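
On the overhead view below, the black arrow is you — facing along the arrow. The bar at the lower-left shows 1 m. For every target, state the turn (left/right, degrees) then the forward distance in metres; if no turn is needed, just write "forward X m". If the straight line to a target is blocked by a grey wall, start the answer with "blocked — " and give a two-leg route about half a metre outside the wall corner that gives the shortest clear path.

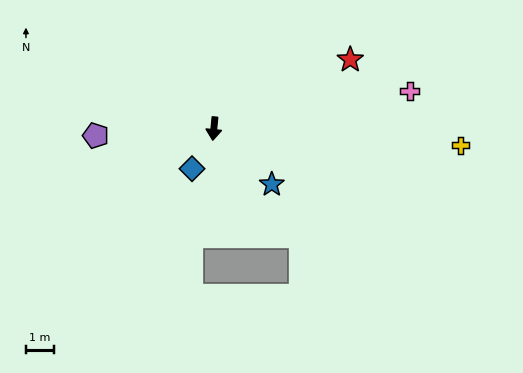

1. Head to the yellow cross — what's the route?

turn left 92°, forward 8.7 m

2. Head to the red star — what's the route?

turn left 122°, forward 5.4 m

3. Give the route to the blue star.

turn left 52°, forward 2.8 m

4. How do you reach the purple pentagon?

turn right 81°, forward 4.2 m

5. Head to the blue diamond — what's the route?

turn right 23°, forward 1.6 m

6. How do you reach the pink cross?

turn left 106°, forward 7.0 m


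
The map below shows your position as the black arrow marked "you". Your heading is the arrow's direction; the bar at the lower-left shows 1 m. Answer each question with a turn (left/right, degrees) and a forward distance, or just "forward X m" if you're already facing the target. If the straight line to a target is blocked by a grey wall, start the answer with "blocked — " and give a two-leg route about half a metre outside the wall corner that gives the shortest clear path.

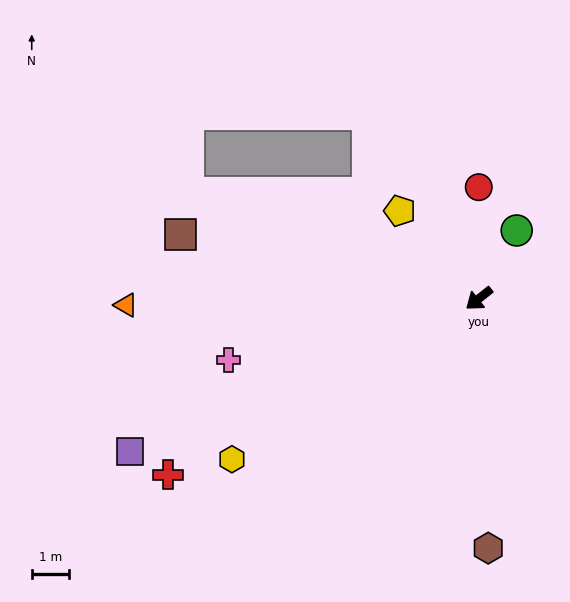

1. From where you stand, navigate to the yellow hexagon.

turn right 5°, forward 8.0 m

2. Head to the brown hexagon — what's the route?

turn left 54°, forward 6.8 m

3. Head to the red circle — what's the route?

turn right 128°, forward 3.0 m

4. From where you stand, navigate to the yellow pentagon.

turn right 86°, forward 3.2 m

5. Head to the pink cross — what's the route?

turn right 25°, forward 7.0 m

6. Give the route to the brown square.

turn right 51°, forward 8.3 m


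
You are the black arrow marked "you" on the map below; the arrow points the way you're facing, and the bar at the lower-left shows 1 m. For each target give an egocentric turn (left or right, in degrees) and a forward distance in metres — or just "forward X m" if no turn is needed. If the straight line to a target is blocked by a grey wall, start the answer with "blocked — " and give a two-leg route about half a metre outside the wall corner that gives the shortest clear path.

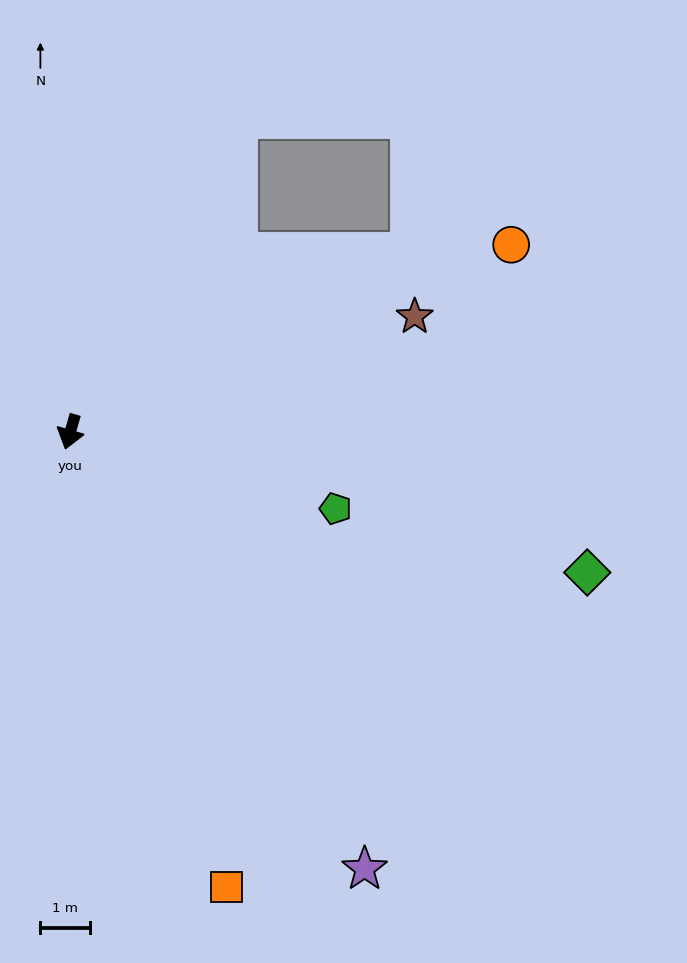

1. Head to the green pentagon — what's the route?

turn left 90°, forward 5.6 m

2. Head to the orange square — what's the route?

turn left 35°, forward 9.7 m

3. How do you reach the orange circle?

turn left 129°, forward 9.7 m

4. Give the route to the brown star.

turn left 125°, forward 7.4 m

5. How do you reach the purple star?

turn left 50°, forward 10.7 m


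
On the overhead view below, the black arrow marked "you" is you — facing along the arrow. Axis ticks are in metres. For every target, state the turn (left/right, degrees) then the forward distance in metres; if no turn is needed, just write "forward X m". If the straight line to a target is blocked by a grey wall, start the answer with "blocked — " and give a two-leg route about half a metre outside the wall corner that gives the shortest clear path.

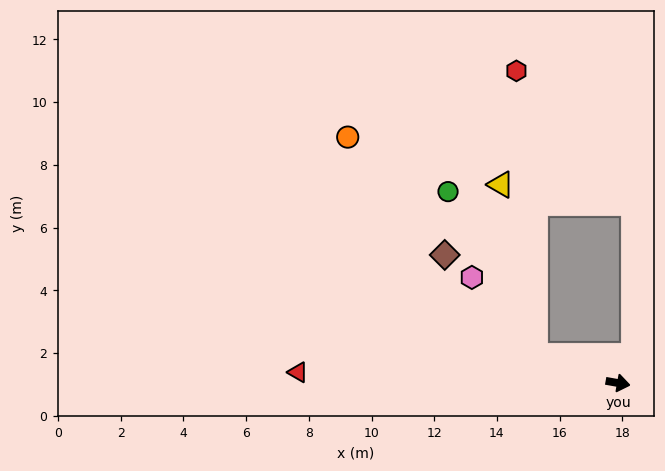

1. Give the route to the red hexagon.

blocked — turn left 172°, forward 2.8 m, then turn right 68°, forward 9.1 m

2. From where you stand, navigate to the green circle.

blocked — turn left 172°, forward 2.8 m, then turn right 44°, forward 5.9 m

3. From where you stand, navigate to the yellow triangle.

blocked — turn left 172°, forward 2.8 m, then turn right 61°, forward 5.6 m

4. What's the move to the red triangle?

turn right 172°, forward 10.2 m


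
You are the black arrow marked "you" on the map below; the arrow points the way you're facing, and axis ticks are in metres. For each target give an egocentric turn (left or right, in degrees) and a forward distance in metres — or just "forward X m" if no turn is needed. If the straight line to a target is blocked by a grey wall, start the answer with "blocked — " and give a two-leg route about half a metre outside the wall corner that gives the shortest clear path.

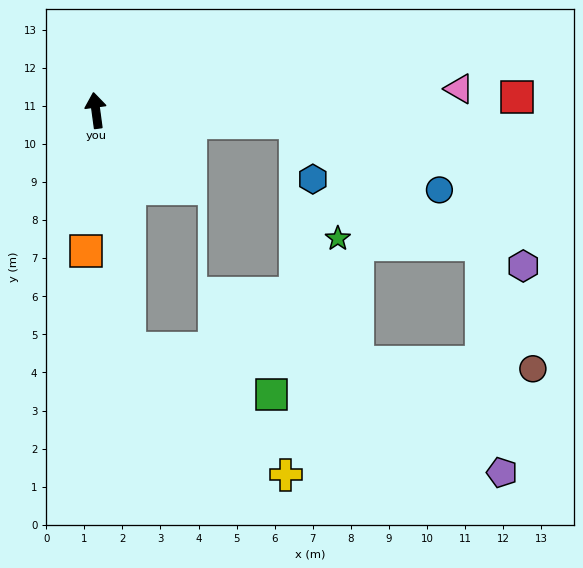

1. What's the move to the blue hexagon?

blocked — turn right 101°, forward 5.2 m, then turn right 69°, forward 1.5 m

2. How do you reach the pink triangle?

turn right 94°, forward 9.6 m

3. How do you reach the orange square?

turn left 168°, forward 3.7 m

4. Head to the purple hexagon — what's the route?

blocked — turn right 101°, forward 5.2 m, then turn right 29°, forward 7.1 m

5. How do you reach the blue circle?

blocked — turn right 101°, forward 5.2 m, then turn right 22°, forward 4.2 m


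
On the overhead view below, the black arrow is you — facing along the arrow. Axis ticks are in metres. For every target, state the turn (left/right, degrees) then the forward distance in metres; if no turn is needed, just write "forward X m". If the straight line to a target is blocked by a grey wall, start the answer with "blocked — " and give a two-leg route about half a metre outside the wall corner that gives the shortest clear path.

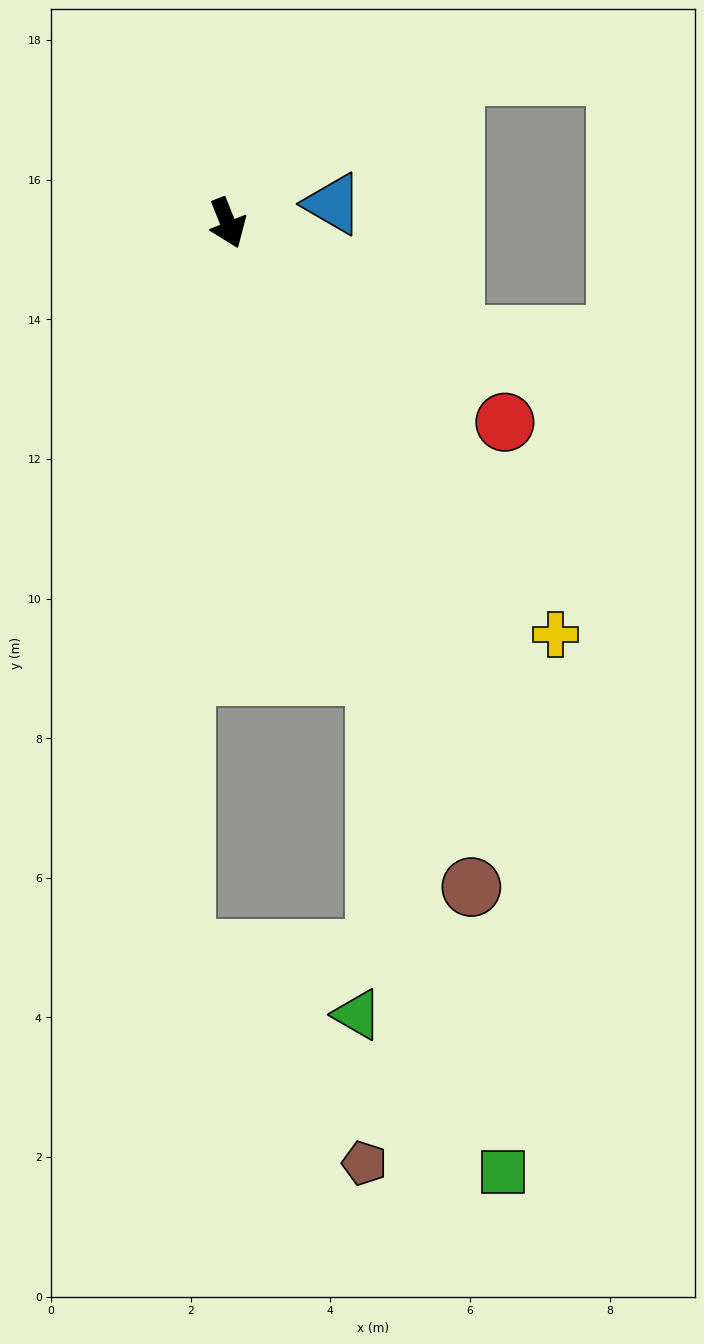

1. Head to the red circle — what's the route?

turn left 33°, forward 4.9 m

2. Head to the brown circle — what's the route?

forward 10.1 m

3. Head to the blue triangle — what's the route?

turn left 79°, forward 1.5 m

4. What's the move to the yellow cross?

turn left 17°, forward 7.5 m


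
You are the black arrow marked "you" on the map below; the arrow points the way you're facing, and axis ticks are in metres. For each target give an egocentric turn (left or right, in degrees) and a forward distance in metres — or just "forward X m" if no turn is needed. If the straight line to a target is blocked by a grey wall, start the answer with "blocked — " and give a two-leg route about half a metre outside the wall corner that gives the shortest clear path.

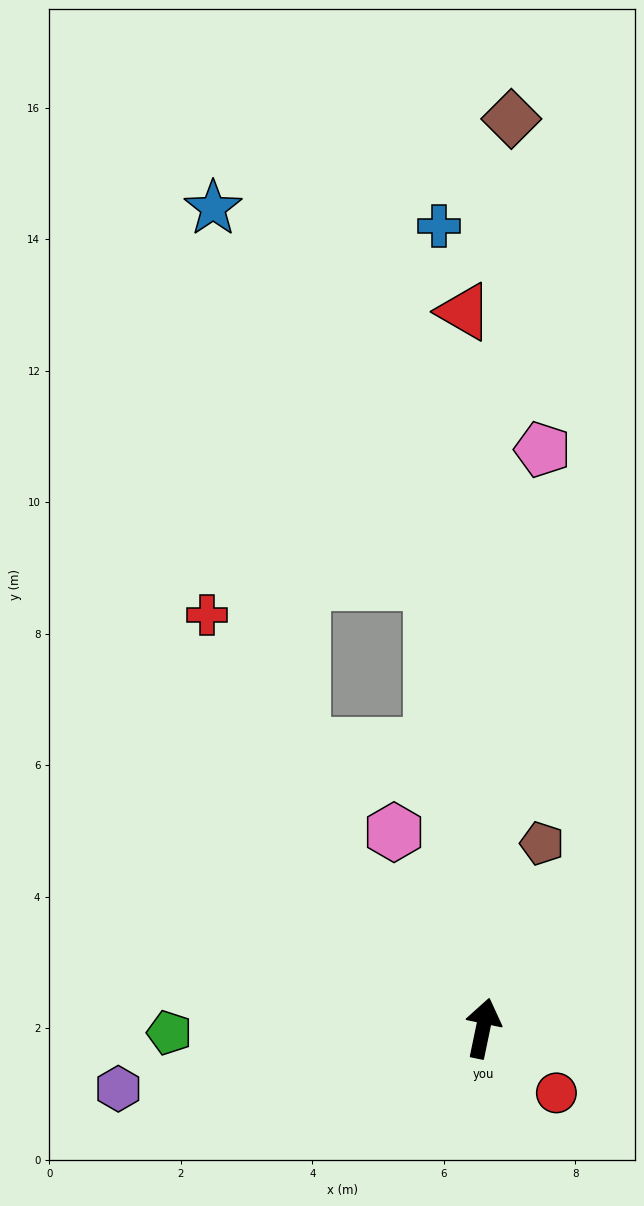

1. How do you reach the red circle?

turn right 120°, forward 1.5 m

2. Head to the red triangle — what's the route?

turn left 13°, forward 10.9 m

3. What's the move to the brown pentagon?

turn right 6°, forward 3.0 m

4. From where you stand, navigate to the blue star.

blocked — turn left 18°, forward 6.8 m, then turn left 24°, forward 6.6 m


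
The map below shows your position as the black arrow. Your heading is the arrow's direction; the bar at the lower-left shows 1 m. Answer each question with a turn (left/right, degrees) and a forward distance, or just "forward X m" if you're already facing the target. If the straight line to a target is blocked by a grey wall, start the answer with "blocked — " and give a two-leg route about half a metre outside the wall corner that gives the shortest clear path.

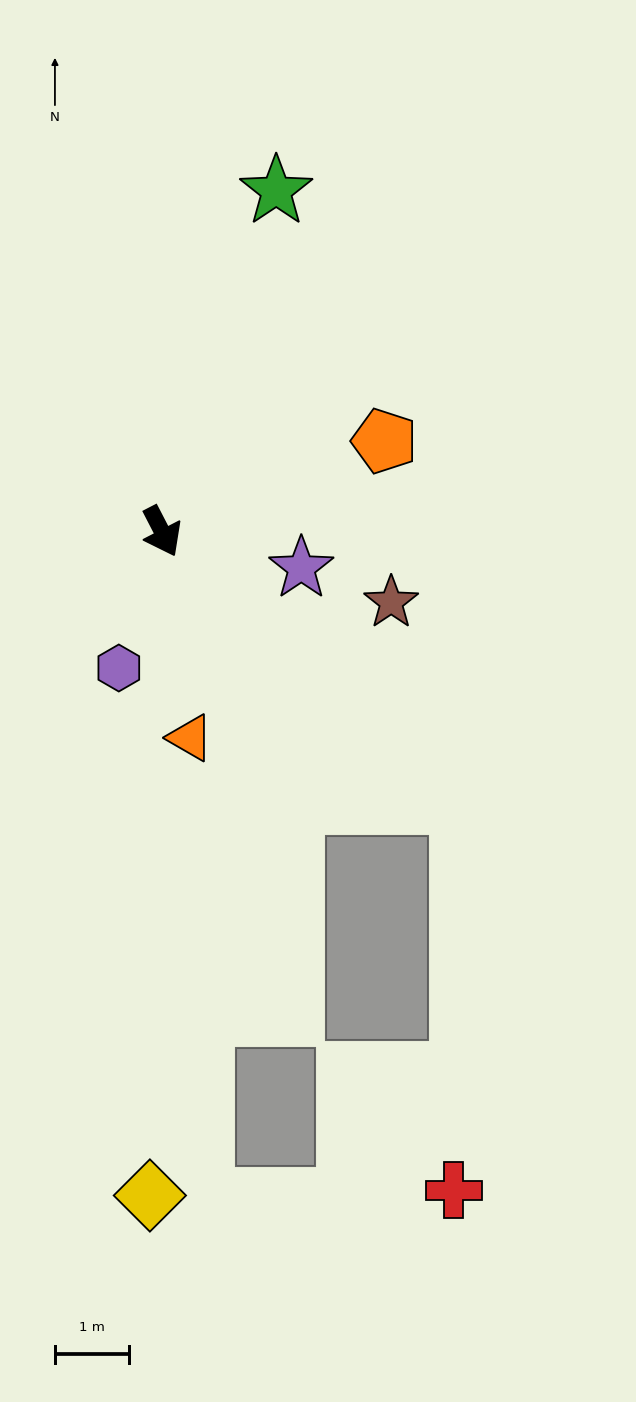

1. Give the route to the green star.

turn left 134°, forward 4.9 m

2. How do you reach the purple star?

turn left 48°, forward 2.0 m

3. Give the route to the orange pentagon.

turn left 85°, forward 3.3 m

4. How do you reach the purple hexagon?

turn right 45°, forward 1.9 m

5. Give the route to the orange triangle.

turn right 20°, forward 2.8 m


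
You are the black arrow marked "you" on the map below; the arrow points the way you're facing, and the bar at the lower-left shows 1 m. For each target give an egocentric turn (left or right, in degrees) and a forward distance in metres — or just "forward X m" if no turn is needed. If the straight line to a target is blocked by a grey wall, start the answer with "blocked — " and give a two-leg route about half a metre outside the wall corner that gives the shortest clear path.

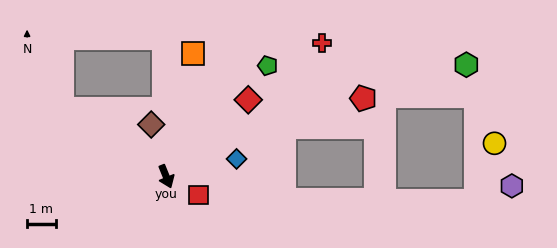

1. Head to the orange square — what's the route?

turn left 146°, forward 4.4 m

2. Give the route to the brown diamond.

turn left 174°, forward 1.9 m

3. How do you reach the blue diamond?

turn left 82°, forward 2.5 m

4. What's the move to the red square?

turn left 38°, forward 1.3 m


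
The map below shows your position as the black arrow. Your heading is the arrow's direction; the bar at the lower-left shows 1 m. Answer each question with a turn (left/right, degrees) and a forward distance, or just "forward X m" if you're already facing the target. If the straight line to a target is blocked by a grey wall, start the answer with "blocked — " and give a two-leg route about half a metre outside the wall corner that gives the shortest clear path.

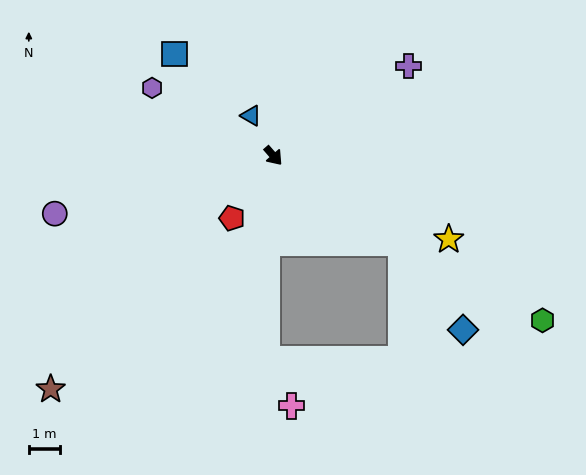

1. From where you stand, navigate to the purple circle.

turn right 116°, forward 7.3 m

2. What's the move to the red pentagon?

turn right 75°, forward 2.4 m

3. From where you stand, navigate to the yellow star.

turn left 23°, forward 6.3 m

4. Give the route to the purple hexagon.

turn right 160°, forward 4.5 m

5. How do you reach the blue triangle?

turn left 168°, forward 1.5 m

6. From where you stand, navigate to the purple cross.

turn left 83°, forward 5.2 m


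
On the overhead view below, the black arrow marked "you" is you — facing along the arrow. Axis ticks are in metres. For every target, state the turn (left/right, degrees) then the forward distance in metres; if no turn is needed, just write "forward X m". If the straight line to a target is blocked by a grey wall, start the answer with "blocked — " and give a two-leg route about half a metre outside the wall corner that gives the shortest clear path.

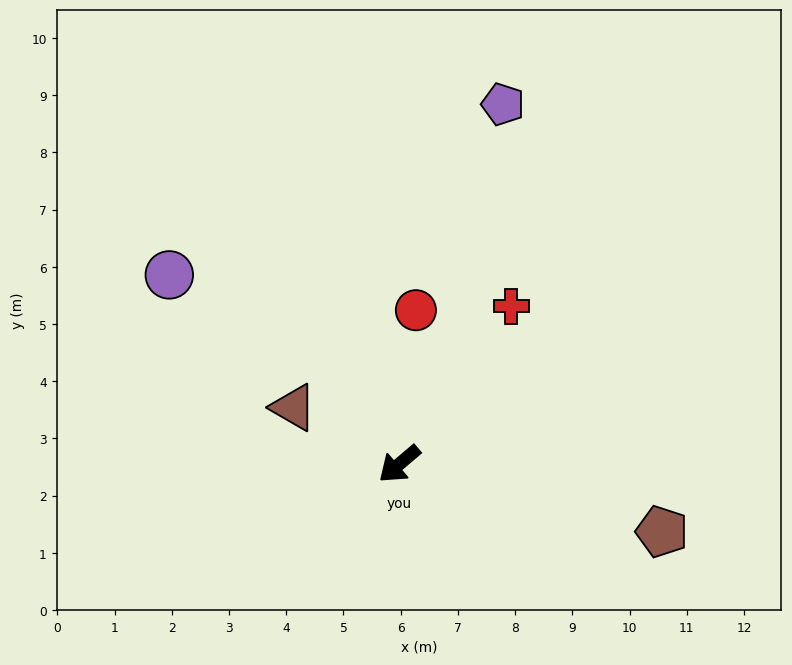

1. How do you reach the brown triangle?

turn right 68°, forward 2.1 m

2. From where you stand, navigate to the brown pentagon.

turn left 125°, forward 4.7 m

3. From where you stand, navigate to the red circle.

turn right 137°, forward 2.7 m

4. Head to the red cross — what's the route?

turn right 166°, forward 3.4 m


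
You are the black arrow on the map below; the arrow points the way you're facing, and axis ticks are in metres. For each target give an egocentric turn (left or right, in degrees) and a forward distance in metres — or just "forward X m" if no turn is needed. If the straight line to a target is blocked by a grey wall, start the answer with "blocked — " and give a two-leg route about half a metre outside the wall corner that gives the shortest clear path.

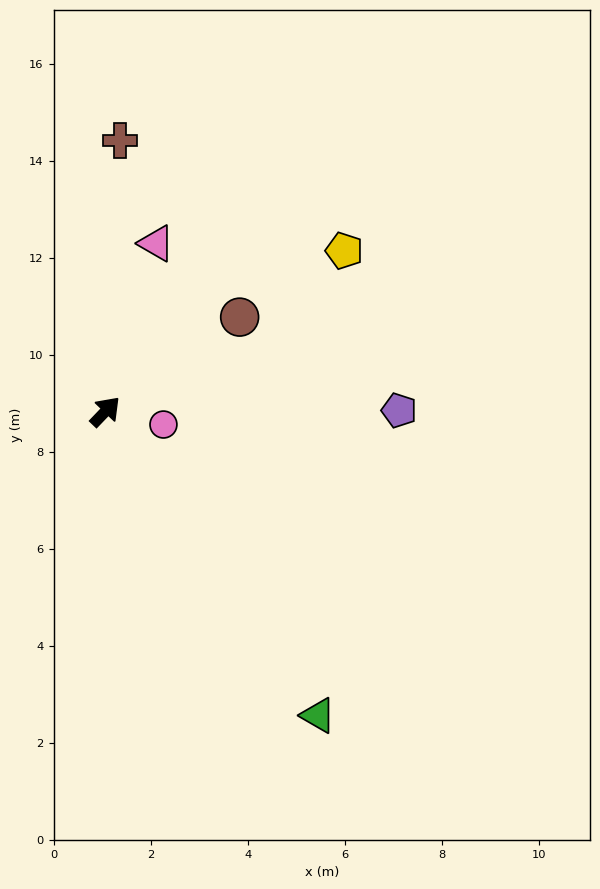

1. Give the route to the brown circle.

turn right 11°, forward 3.4 m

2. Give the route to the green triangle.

turn right 101°, forward 7.6 m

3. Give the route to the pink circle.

turn right 59°, forward 1.2 m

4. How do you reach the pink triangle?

turn left 27°, forward 3.6 m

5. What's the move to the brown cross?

turn left 41°, forward 5.6 m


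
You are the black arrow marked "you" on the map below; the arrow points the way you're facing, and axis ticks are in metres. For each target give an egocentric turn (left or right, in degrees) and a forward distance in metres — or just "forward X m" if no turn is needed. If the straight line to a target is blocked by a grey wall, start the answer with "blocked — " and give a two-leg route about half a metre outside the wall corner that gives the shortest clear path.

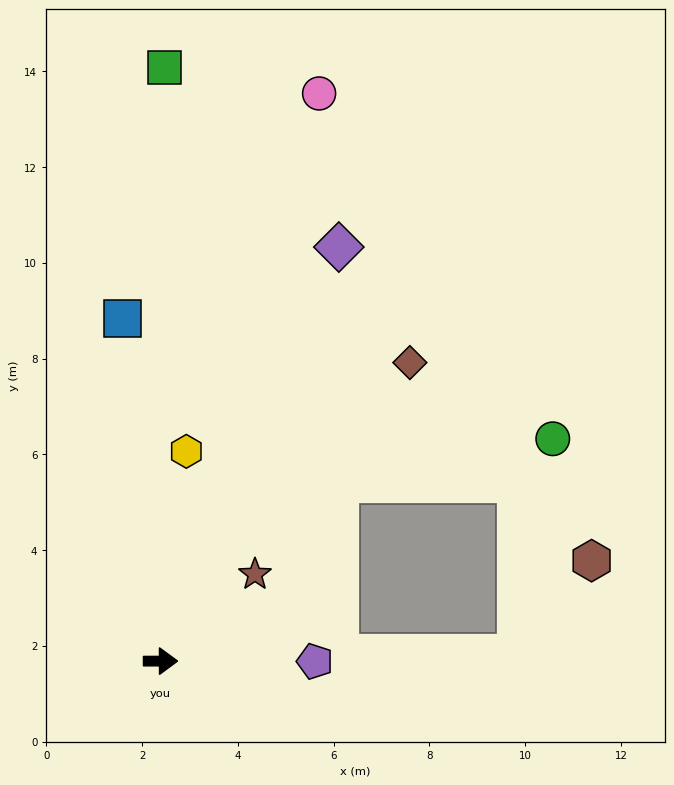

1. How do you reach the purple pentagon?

forward 3.2 m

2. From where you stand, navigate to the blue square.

turn left 96°, forward 7.2 m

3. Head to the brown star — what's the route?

turn left 42°, forward 2.7 m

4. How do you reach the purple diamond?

turn left 67°, forward 9.4 m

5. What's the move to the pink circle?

turn left 74°, forward 12.3 m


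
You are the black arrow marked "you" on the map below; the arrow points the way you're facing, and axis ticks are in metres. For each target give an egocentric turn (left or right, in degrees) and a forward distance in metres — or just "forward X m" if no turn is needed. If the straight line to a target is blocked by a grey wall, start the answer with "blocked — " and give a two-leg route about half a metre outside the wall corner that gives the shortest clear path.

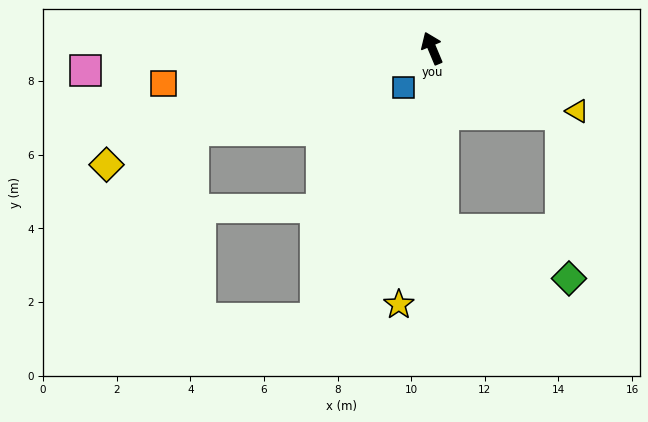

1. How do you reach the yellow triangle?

turn right 136°, forward 4.3 m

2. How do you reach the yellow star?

turn left 150°, forward 7.0 m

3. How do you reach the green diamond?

blocked — turn left 161°, forward 4.9 m, then turn left 65°, forward 3.7 m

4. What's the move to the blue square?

turn left 121°, forward 1.3 m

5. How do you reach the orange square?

turn left 75°, forward 7.4 m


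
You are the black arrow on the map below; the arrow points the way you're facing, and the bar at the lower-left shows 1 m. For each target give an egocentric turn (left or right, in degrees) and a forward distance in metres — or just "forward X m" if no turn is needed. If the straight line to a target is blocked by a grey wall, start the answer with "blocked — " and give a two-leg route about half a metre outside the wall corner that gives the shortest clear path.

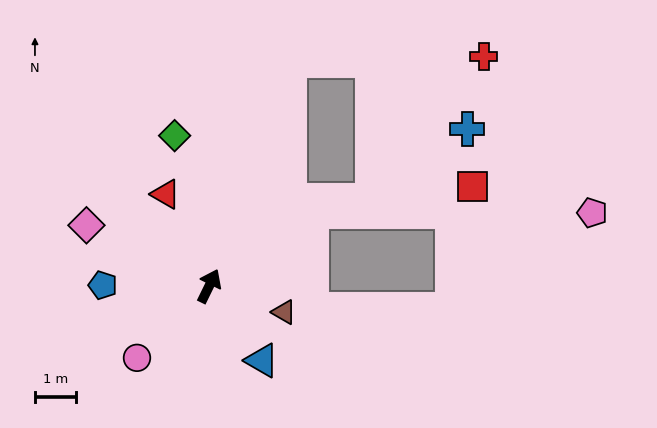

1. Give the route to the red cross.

blocked — turn left 6°, forward 5.9 m, then turn right 69°, forward 4.8 m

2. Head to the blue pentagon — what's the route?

turn left 116°, forward 2.6 m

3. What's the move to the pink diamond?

turn left 90°, forward 3.4 m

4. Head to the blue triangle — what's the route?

turn right 119°, forward 2.2 m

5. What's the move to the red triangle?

turn left 51°, forward 2.5 m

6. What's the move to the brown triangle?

turn right 83°, forward 1.9 m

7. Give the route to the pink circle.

turn left 161°, forward 2.5 m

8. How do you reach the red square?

blocked — turn right 28°, forward 3.1 m, then turn right 27°, forward 4.0 m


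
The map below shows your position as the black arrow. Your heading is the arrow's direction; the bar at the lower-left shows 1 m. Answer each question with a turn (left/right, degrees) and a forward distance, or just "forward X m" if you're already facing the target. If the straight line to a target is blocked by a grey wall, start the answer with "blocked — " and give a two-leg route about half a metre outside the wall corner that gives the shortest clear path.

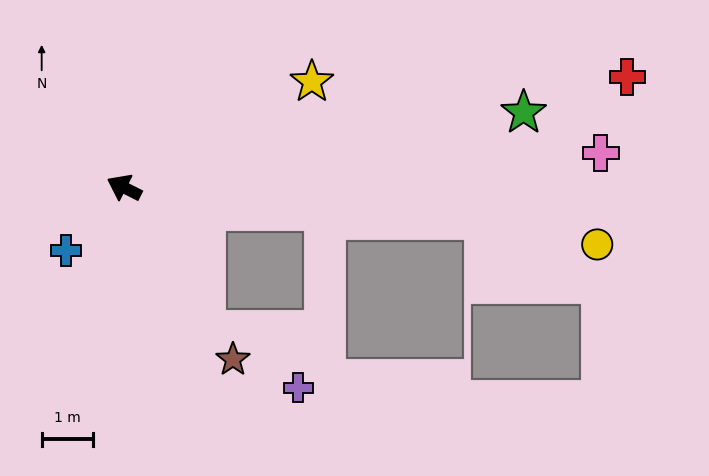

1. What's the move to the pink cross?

turn right 149°, forward 9.4 m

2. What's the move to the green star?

turn right 143°, forward 8.0 m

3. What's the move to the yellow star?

turn right 124°, forward 4.2 m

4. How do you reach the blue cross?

turn left 74°, forward 1.7 m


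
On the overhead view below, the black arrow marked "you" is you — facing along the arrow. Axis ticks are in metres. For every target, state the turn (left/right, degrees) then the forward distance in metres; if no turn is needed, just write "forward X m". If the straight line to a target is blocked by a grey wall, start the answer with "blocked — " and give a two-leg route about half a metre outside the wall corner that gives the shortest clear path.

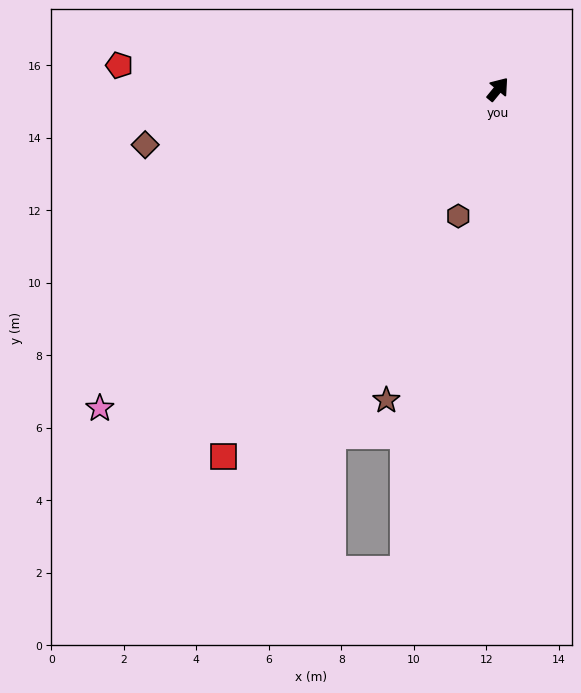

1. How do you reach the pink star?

turn left 168°, forward 14.1 m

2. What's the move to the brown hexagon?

turn right 158°, forward 3.7 m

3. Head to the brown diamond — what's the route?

turn left 138°, forward 9.9 m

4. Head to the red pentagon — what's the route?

turn left 126°, forward 10.5 m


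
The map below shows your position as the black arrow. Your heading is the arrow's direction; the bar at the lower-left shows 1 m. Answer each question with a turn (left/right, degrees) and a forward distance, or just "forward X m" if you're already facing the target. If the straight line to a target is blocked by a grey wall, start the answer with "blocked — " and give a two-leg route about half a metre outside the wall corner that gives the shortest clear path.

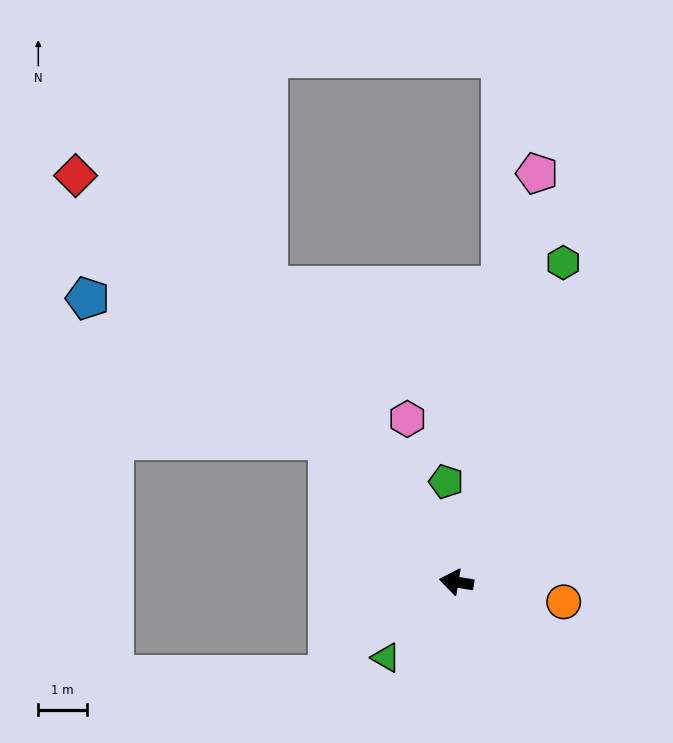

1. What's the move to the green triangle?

turn left 56°, forward 2.1 m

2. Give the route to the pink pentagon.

turn right 92°, forward 8.6 m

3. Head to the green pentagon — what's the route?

turn right 75°, forward 2.1 m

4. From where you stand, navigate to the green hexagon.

turn right 99°, forward 7.0 m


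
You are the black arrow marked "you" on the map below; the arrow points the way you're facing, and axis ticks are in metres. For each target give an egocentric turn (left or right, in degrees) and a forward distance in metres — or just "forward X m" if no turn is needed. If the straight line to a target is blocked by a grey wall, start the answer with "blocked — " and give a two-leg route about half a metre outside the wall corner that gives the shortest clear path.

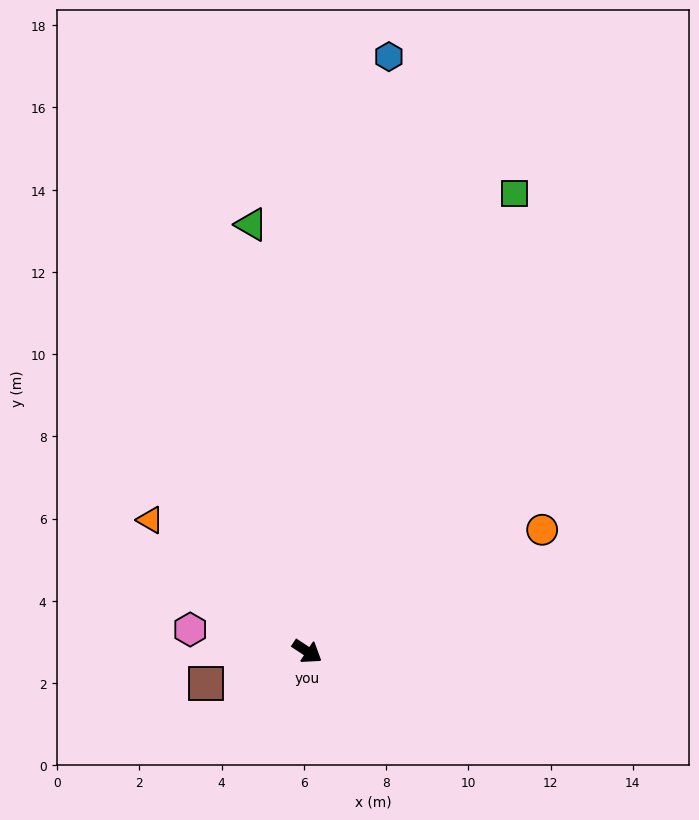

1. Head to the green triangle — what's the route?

turn left 131°, forward 10.5 m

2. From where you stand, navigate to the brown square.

turn right 129°, forward 2.6 m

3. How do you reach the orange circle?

turn left 61°, forward 6.4 m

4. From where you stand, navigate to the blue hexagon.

turn left 116°, forward 14.6 m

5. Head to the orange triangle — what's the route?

turn left 173°, forward 5.0 m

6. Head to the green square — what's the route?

turn left 99°, forward 12.2 m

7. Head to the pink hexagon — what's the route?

turn right 157°, forward 2.9 m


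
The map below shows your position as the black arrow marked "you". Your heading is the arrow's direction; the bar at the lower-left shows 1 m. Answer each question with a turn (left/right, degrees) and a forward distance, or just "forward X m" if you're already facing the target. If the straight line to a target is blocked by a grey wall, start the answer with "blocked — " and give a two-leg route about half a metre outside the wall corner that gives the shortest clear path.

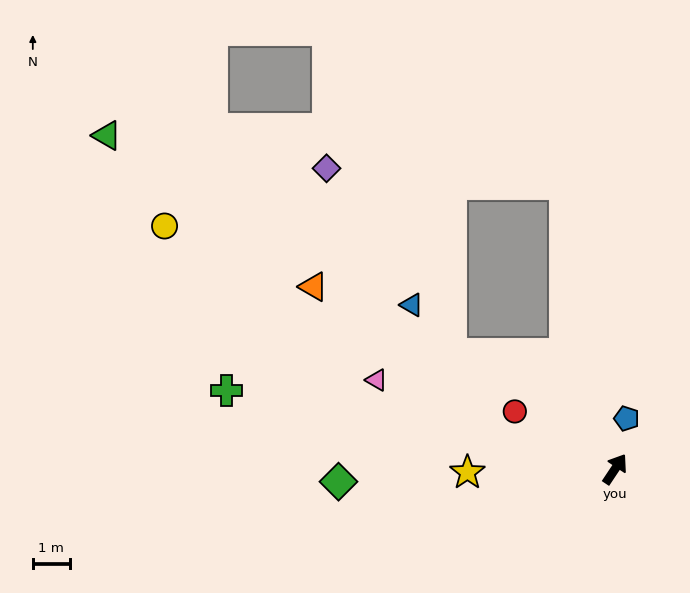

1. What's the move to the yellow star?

turn left 125°, forward 4.0 m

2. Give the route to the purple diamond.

blocked — turn left 44°, forward 7.8 m, then turn left 76°, forward 6.5 m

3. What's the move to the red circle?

turn left 94°, forward 3.1 m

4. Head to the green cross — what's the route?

turn left 112°, forward 10.8 m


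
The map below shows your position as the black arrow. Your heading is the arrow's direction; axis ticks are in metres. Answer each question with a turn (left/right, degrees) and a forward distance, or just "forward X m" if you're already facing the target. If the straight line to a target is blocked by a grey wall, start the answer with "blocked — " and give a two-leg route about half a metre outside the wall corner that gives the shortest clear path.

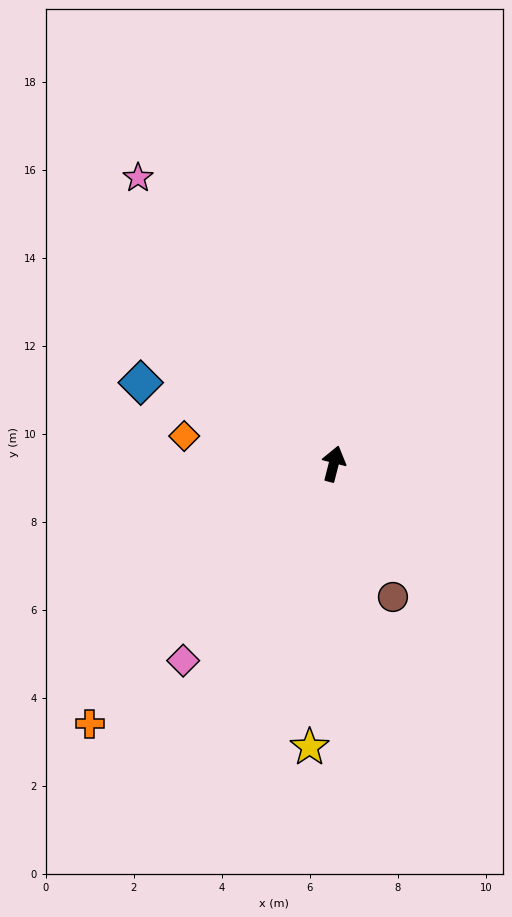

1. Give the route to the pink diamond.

turn left 157°, forward 5.6 m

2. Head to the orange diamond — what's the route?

turn left 94°, forward 3.5 m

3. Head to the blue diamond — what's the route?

turn left 82°, forward 4.8 m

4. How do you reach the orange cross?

turn left 151°, forward 8.1 m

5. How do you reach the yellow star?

turn right 170°, forward 6.5 m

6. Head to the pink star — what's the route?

turn left 49°, forward 7.9 m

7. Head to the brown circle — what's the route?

turn right 142°, forward 3.3 m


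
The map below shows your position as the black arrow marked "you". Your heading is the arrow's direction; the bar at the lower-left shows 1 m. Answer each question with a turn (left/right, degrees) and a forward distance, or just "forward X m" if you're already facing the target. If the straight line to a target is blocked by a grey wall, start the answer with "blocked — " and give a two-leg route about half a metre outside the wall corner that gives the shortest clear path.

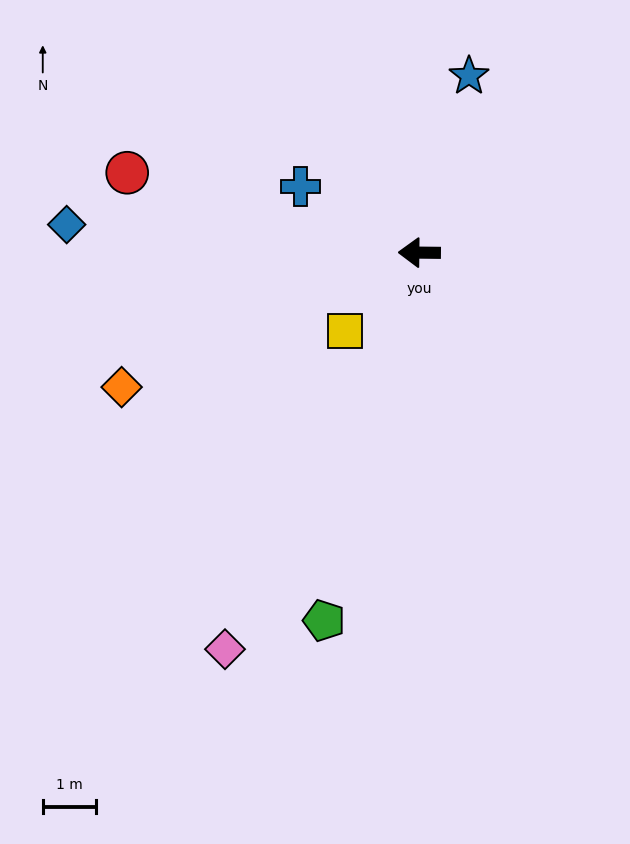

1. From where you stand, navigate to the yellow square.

turn left 47°, forward 2.0 m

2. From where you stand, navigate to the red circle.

turn right 15°, forward 5.7 m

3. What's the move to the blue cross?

turn right 29°, forward 2.6 m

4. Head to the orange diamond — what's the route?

turn left 25°, forward 6.2 m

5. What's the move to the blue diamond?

turn right 4°, forward 6.7 m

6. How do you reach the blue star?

turn right 105°, forward 3.5 m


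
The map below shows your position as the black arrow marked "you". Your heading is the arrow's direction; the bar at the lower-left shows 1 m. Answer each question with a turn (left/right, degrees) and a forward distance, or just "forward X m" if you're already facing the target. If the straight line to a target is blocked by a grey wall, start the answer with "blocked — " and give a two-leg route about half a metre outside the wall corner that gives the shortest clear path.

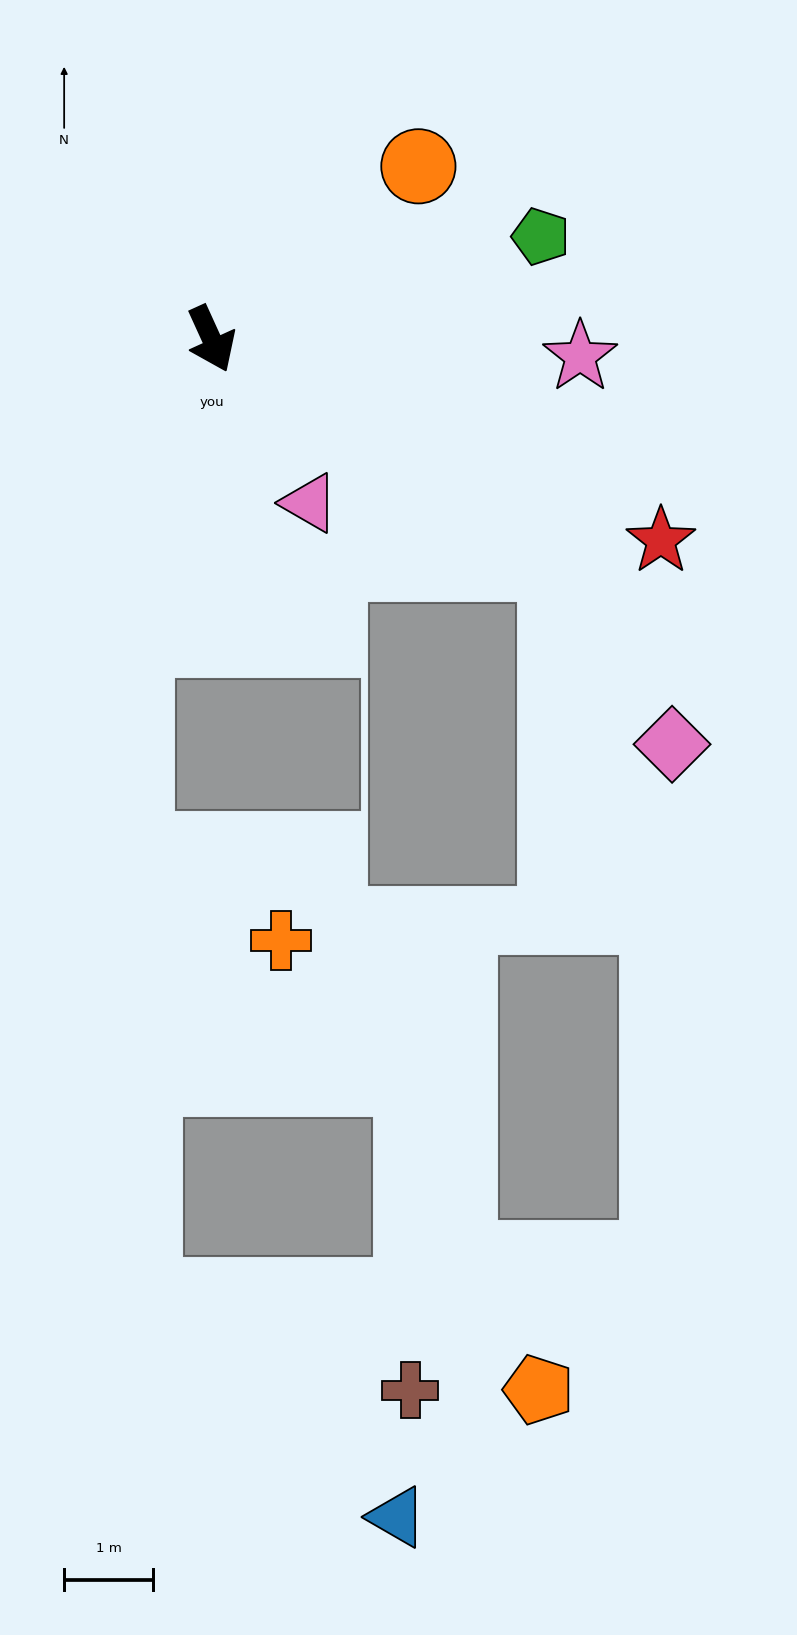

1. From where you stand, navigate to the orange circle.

turn left 105°, forward 3.0 m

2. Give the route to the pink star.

turn left 63°, forward 4.1 m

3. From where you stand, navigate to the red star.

turn left 41°, forward 5.5 m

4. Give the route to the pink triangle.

turn left 6°, forward 2.1 m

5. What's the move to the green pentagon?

turn left 83°, forward 3.9 m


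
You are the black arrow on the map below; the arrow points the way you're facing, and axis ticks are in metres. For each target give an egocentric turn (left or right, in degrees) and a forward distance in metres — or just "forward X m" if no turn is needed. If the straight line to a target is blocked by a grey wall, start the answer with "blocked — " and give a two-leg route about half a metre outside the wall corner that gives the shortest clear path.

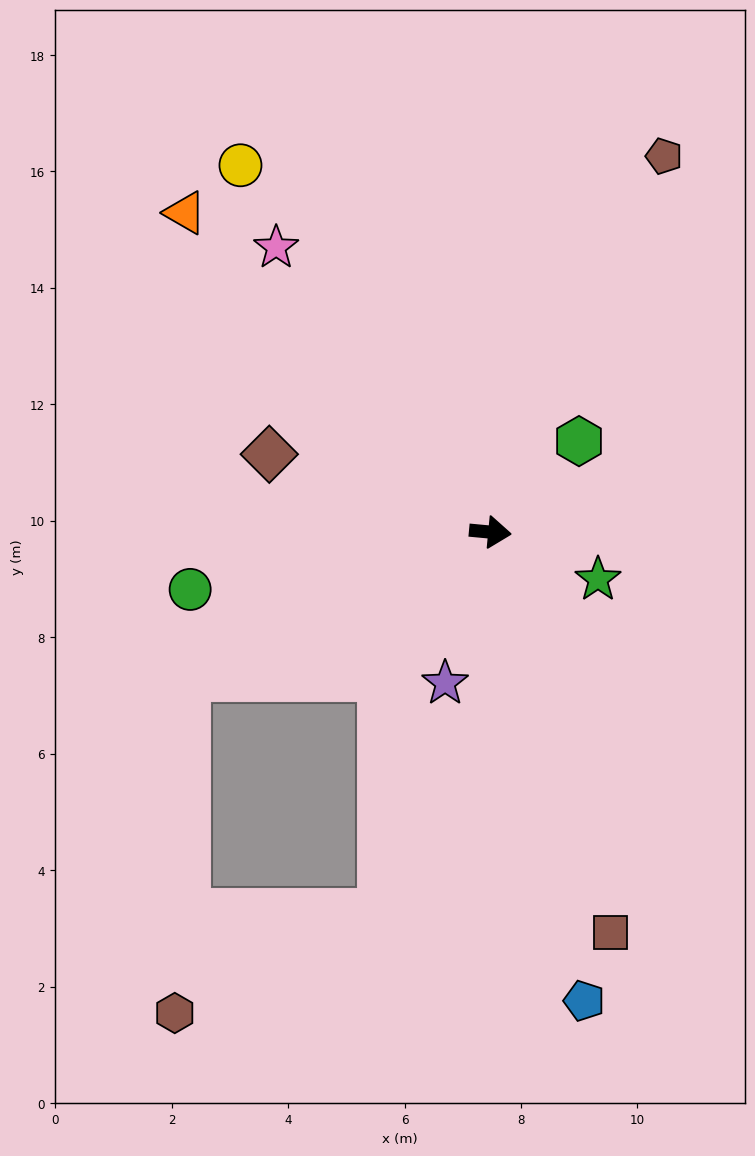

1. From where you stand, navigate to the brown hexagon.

blocked — turn right 149°, forward 5.8 m, then turn left 63°, forward 5.8 m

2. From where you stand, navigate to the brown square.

turn right 68°, forward 7.2 m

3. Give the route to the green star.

turn right 18°, forward 2.0 m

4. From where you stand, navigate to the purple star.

turn right 101°, forward 2.7 m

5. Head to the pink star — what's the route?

turn left 132°, forward 6.1 m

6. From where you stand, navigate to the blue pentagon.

turn right 73°, forward 8.2 m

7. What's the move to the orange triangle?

turn left 139°, forward 7.6 m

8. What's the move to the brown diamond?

turn left 166°, forward 4.0 m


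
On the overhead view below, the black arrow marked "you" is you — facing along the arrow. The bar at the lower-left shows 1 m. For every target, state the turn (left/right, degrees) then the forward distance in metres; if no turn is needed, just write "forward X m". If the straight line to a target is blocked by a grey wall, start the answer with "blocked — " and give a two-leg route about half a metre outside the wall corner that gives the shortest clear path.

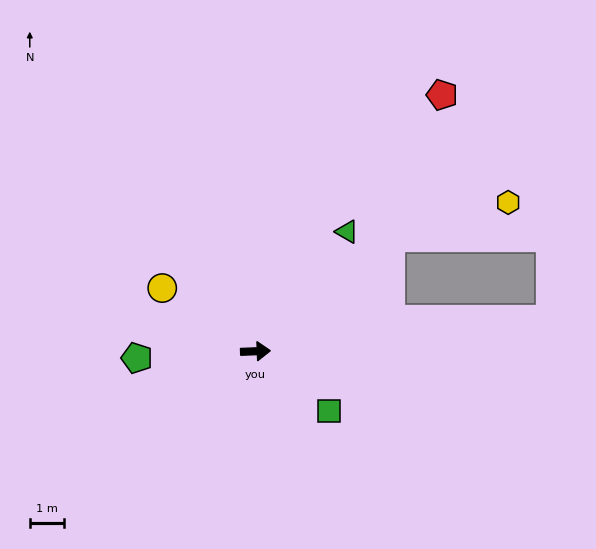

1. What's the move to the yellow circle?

turn left 144°, forward 3.3 m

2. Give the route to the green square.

turn right 41°, forward 2.8 m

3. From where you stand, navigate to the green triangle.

turn left 50°, forward 4.4 m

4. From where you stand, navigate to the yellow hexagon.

blocked — turn left 38°, forward 5.1 m, then turn right 24°, forward 3.6 m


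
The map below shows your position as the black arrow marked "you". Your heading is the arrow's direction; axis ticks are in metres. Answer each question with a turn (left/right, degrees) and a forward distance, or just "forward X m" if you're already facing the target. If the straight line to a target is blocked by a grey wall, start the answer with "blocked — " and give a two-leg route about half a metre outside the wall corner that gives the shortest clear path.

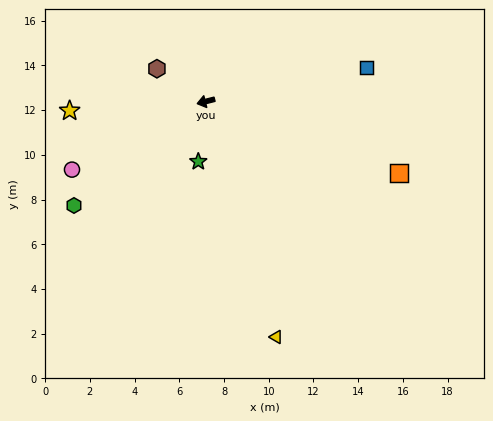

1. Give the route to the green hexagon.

turn left 24°, forward 7.5 m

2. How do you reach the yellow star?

turn right 10°, forward 6.1 m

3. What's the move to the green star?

turn left 69°, forward 2.7 m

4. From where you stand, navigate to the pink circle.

turn left 13°, forward 6.7 m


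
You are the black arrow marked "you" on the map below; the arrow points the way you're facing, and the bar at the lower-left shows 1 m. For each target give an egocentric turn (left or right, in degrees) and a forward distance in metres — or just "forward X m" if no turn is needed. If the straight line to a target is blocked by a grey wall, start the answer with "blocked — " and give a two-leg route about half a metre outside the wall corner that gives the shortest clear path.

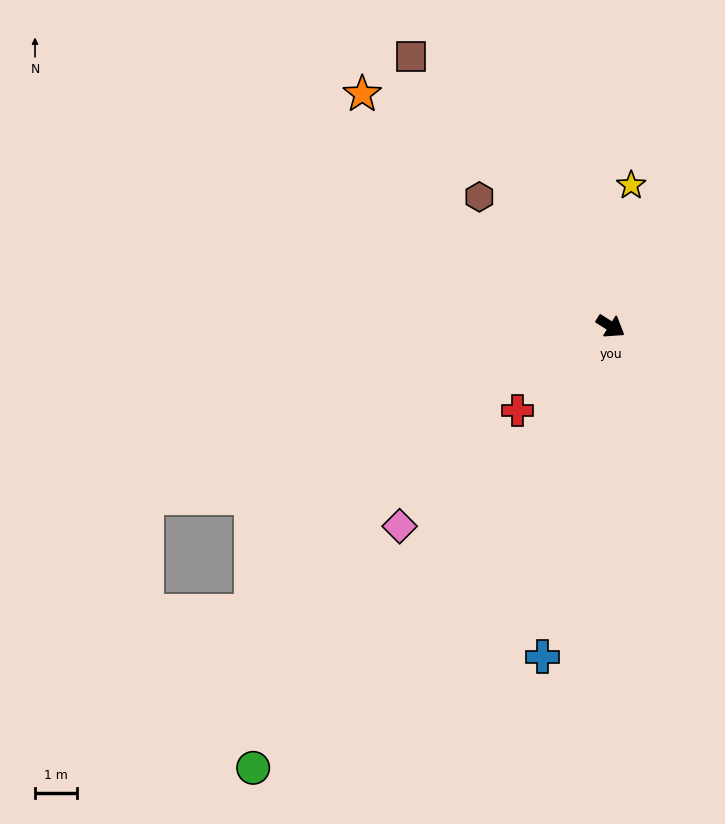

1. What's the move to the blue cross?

turn right 69°, forward 8.1 m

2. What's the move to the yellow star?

turn left 114°, forward 3.4 m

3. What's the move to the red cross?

turn right 105°, forward 3.0 m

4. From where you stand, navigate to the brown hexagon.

turn left 168°, forward 4.4 m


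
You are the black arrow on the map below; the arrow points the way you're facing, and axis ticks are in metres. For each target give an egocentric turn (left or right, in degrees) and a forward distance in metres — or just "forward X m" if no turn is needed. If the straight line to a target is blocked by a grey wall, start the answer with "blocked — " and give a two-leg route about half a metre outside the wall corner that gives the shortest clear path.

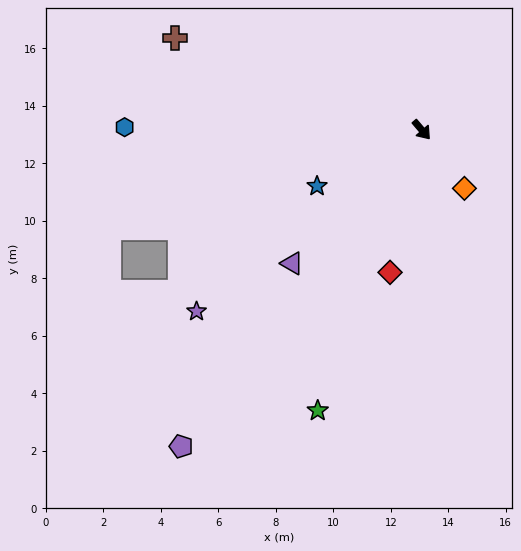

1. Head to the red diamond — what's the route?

turn right 53°, forward 5.1 m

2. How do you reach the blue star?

turn right 102°, forward 4.1 m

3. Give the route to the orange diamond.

turn right 4°, forward 2.5 m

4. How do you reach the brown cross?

turn right 151°, forward 9.1 m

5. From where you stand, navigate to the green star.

turn right 61°, forward 10.4 m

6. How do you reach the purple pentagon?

turn right 78°, forward 13.8 m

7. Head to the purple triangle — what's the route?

turn right 85°, forward 6.5 m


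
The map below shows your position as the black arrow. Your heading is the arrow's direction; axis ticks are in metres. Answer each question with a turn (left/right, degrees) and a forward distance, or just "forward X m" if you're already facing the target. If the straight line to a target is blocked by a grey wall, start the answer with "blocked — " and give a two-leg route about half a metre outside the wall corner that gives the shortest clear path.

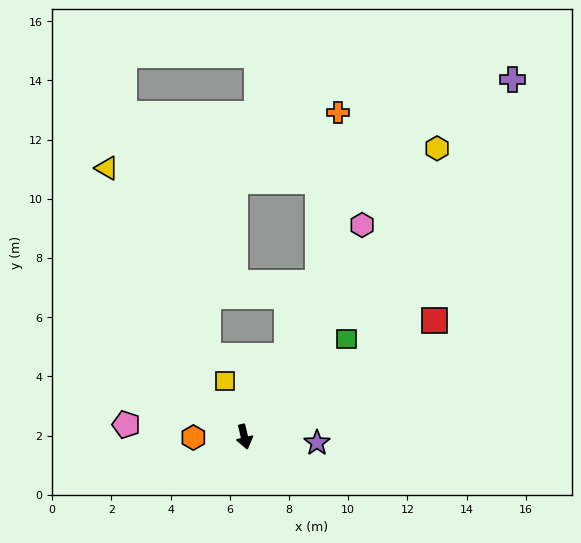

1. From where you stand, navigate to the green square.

turn left 120°, forward 4.8 m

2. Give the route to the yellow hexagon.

turn left 133°, forward 11.7 m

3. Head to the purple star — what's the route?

turn left 72°, forward 2.5 m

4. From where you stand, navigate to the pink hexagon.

turn left 138°, forward 8.2 m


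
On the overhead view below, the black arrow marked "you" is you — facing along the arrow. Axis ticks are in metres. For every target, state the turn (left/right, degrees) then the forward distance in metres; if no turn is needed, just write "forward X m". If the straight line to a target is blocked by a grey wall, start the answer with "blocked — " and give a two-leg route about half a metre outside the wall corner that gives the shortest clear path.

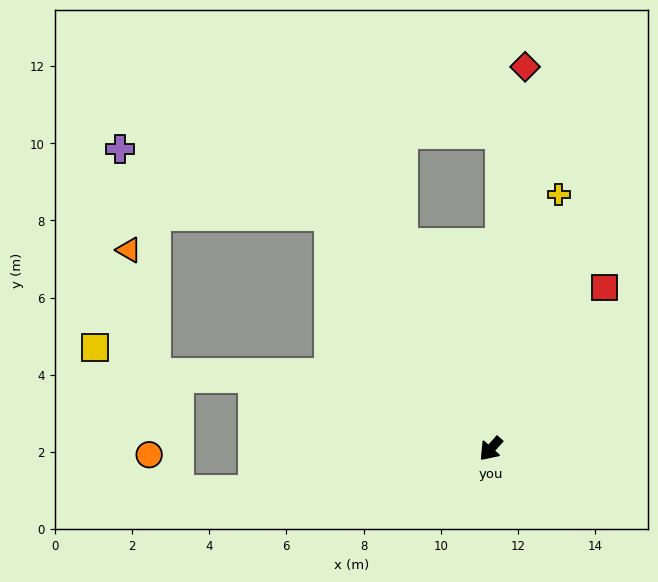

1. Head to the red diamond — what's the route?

turn right 143°, forward 9.9 m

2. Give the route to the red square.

turn right 173°, forward 5.1 m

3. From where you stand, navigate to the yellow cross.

turn right 153°, forward 6.8 m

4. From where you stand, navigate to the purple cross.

blocked — turn right 104°, forward 7.3 m, then turn left 38°, forward 5.7 m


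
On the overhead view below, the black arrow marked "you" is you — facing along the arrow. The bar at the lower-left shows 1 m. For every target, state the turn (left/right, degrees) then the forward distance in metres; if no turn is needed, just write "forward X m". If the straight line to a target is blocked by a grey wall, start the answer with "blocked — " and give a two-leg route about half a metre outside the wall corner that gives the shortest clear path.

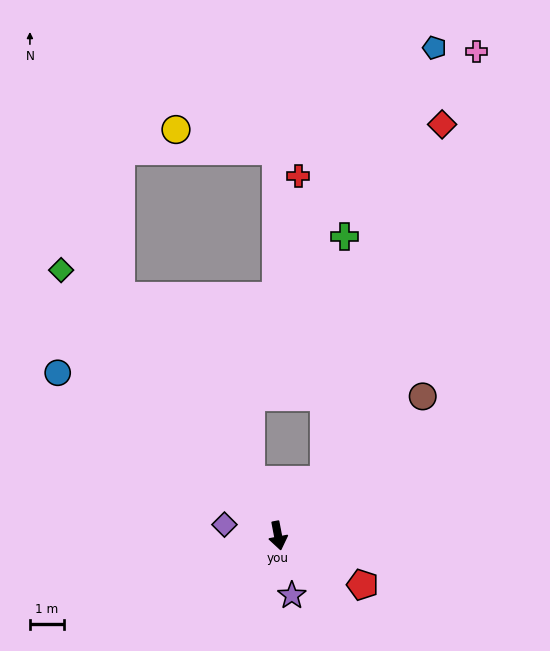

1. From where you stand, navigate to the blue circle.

turn right 137°, forward 8.1 m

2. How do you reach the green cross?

blocked — turn left 129°, forward 2.1 m, then turn left 35°, forward 7.2 m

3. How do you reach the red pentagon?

turn left 49°, forward 2.9 m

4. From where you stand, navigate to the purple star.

turn left 2°, forward 1.8 m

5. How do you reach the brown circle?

turn left 123°, forward 5.9 m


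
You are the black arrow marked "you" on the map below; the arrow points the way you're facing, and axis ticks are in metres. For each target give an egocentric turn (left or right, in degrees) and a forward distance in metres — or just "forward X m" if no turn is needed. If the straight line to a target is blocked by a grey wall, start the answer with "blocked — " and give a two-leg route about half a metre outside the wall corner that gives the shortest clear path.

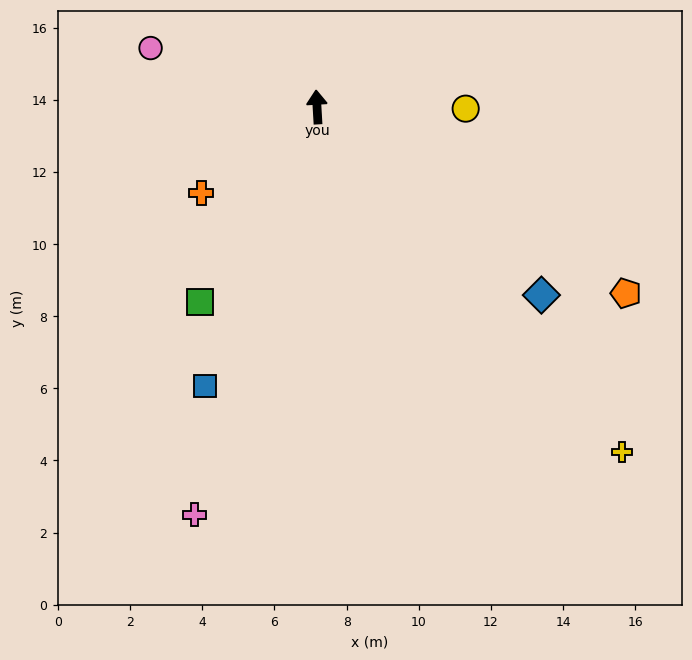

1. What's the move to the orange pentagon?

turn right 124°, forward 10.0 m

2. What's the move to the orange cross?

turn left 123°, forward 4.0 m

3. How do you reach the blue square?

turn left 155°, forward 8.3 m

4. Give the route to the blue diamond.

turn right 133°, forward 8.1 m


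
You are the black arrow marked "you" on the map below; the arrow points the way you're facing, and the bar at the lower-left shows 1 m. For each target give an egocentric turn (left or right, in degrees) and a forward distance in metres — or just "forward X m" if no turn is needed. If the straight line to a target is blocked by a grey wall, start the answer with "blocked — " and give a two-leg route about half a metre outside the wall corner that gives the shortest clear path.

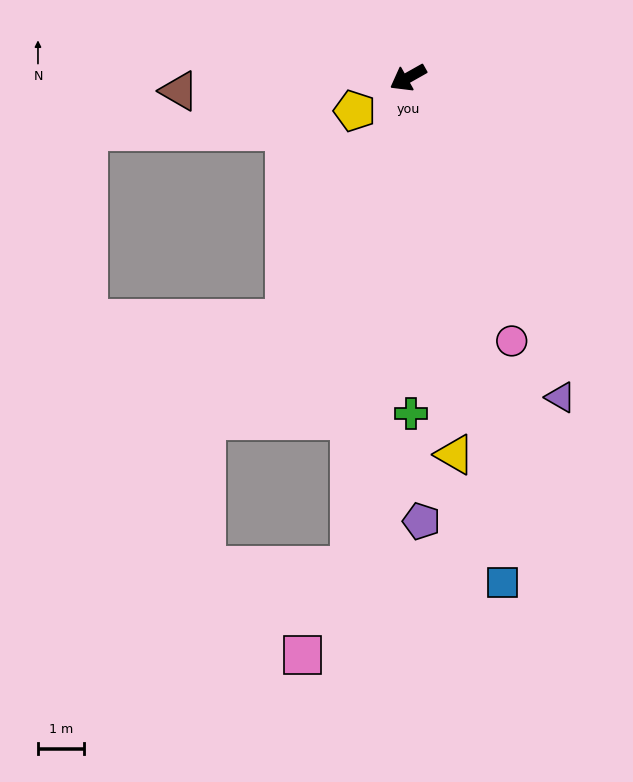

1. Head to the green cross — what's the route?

turn left 61°, forward 7.2 m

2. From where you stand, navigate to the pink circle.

turn left 82°, forward 6.1 m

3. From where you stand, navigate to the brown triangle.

turn right 26°, forward 4.9 m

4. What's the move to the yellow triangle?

turn left 68°, forward 8.2 m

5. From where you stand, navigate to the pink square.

blocked — turn left 54°, forward 10.6 m, then turn right 22°, forward 2.2 m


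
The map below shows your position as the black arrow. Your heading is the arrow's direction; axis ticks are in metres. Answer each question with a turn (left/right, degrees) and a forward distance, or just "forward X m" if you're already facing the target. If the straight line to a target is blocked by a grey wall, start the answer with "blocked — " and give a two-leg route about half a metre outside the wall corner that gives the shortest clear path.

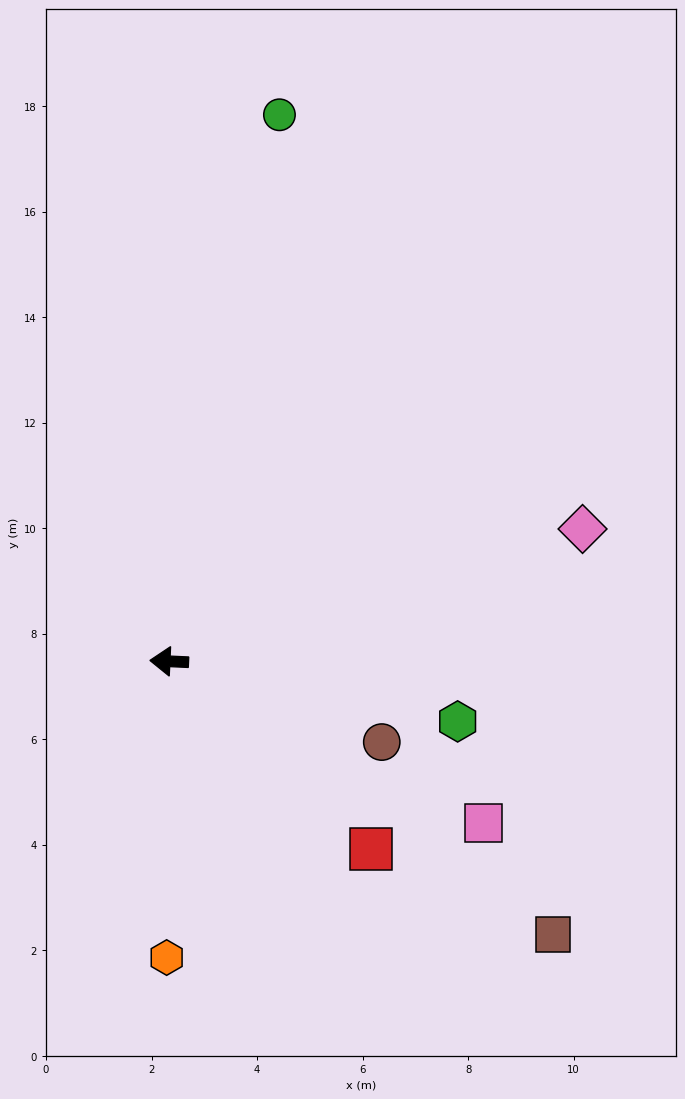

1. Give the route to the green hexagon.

turn left 171°, forward 5.6 m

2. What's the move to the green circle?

turn right 99°, forward 10.6 m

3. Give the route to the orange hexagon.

turn left 92°, forward 5.6 m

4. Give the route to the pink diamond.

turn right 160°, forward 8.2 m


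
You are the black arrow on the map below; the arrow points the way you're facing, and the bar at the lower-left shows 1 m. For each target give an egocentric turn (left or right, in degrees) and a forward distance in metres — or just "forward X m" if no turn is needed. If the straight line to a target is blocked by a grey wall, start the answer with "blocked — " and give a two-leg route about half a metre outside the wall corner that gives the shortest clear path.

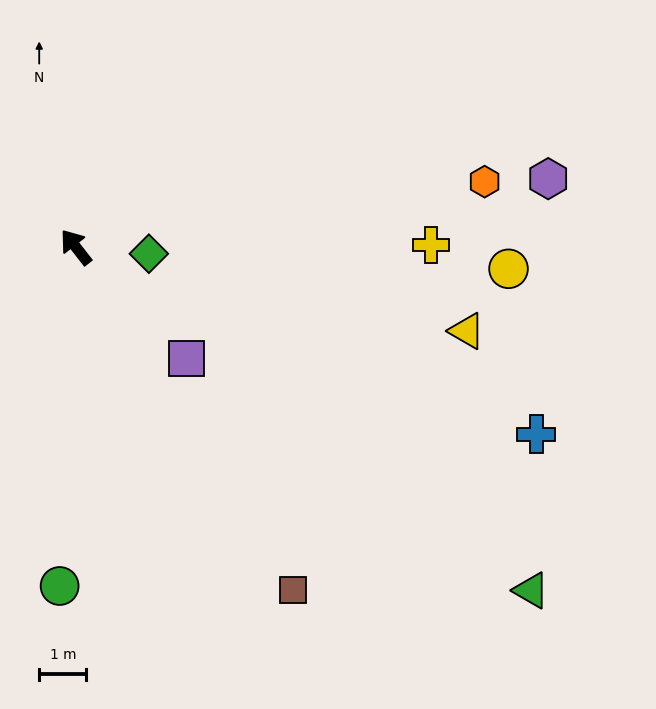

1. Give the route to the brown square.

turn left 174°, forward 8.6 m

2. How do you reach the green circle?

turn left 139°, forward 7.2 m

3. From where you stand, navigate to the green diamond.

turn right 133°, forward 1.6 m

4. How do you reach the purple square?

turn right 173°, forward 3.3 m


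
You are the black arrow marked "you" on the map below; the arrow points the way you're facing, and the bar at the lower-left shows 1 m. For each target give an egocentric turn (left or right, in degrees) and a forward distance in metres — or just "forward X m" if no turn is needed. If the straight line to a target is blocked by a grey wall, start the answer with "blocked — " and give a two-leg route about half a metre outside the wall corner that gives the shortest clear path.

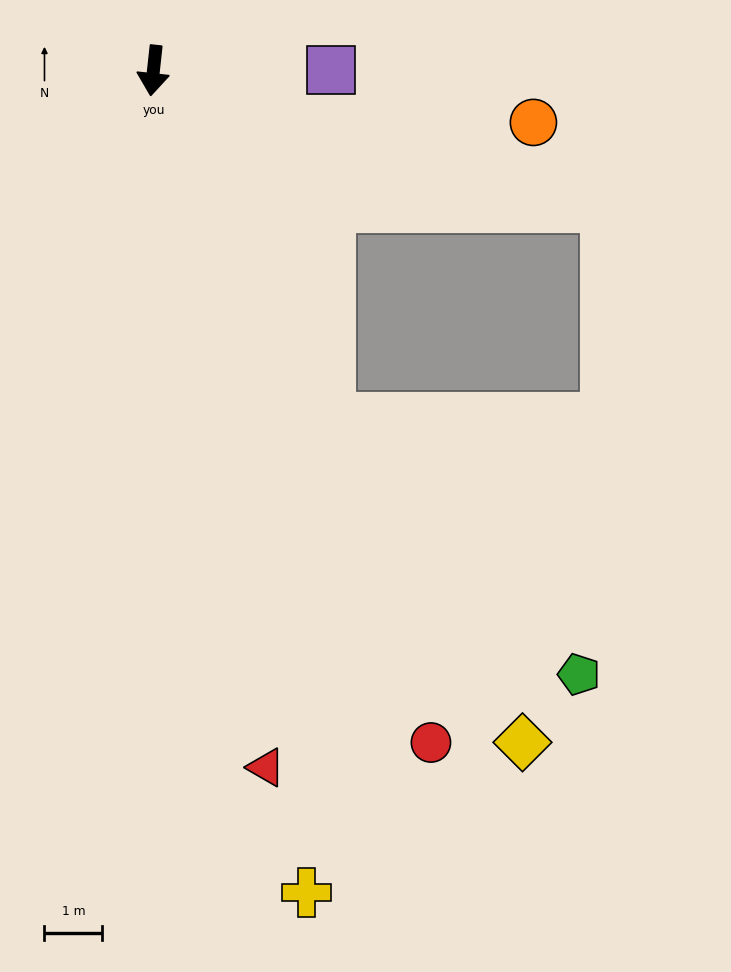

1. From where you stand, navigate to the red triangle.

turn left 15°, forward 12.2 m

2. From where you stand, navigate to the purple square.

turn left 96°, forward 3.1 m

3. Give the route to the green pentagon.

blocked — turn left 33°, forward 6.7 m, then turn left 17°, forward 6.2 m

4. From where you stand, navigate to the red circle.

turn left 29°, forward 12.6 m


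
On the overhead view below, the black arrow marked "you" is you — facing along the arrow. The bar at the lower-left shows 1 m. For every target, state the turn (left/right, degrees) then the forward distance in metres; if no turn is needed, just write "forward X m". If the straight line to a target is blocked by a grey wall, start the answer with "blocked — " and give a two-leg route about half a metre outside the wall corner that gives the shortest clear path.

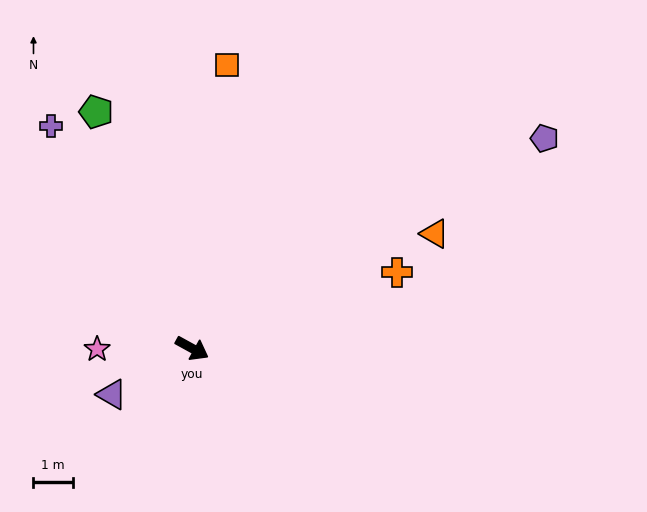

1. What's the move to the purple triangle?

turn right 121°, forward 2.3 m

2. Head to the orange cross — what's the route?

turn left 49°, forward 5.5 m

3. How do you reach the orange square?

turn left 112°, forward 7.2 m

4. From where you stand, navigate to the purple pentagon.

turn left 60°, forward 10.4 m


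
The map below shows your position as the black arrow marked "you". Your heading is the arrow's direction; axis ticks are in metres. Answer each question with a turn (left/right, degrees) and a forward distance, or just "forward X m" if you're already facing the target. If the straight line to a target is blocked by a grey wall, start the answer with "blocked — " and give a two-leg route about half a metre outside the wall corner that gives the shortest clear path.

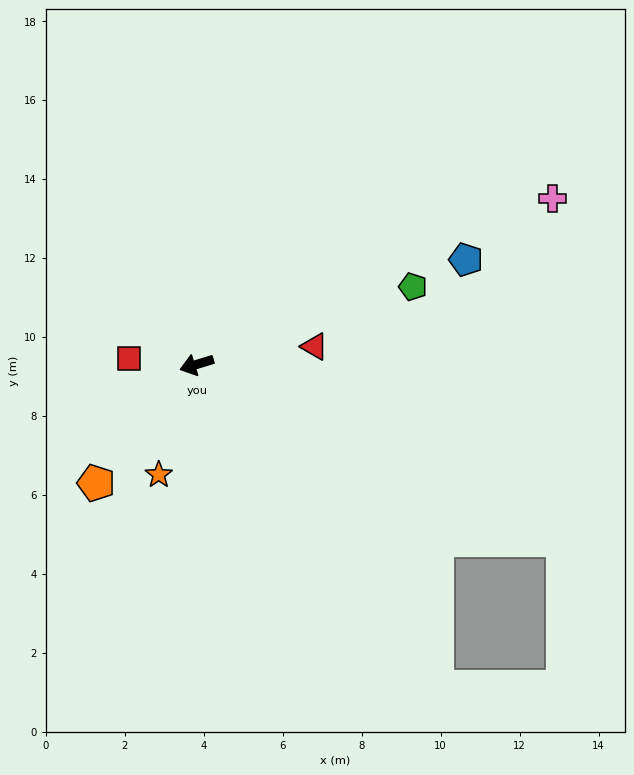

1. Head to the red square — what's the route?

turn right 22°, forward 1.7 m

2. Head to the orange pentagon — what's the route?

turn left 33°, forward 3.9 m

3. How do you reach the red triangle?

turn left 172°, forward 3.0 m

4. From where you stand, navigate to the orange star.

turn left 54°, forward 3.0 m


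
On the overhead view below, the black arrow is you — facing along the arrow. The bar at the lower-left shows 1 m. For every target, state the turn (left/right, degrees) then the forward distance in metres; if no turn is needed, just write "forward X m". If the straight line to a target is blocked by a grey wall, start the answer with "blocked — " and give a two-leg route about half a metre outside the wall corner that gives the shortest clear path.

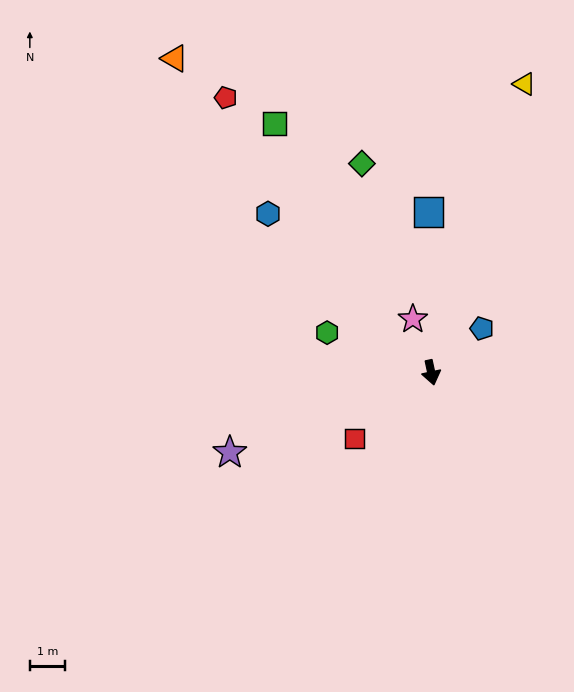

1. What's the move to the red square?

turn right 62°, forward 2.9 m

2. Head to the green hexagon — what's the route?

turn right 123°, forward 3.2 m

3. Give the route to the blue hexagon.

turn right 146°, forward 6.5 m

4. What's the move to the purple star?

turn right 80°, forward 6.2 m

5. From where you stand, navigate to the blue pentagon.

turn left 119°, forward 1.9 m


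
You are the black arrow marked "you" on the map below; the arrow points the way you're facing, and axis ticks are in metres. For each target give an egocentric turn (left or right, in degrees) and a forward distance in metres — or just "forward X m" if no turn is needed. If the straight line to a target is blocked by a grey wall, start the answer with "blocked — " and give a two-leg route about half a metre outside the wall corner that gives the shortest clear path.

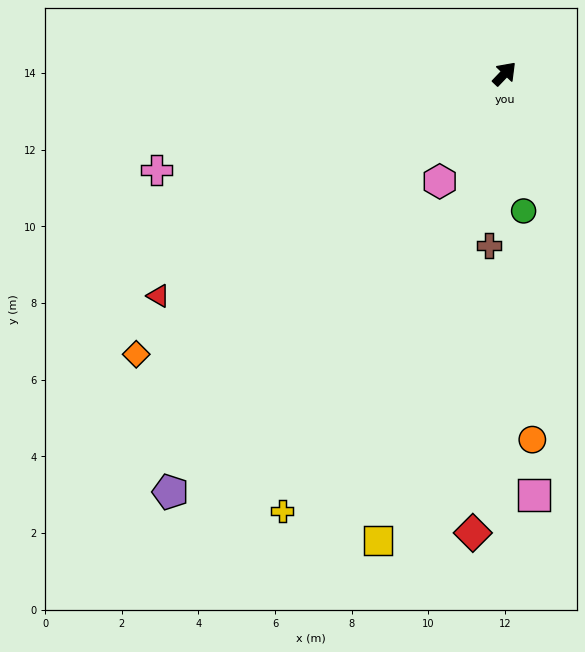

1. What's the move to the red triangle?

turn left 166°, forward 10.7 m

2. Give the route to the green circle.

turn right 129°, forward 3.6 m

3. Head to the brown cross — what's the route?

turn right 142°, forward 4.5 m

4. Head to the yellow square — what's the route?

turn right 152°, forward 12.6 m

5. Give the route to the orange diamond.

turn left 171°, forward 12.1 m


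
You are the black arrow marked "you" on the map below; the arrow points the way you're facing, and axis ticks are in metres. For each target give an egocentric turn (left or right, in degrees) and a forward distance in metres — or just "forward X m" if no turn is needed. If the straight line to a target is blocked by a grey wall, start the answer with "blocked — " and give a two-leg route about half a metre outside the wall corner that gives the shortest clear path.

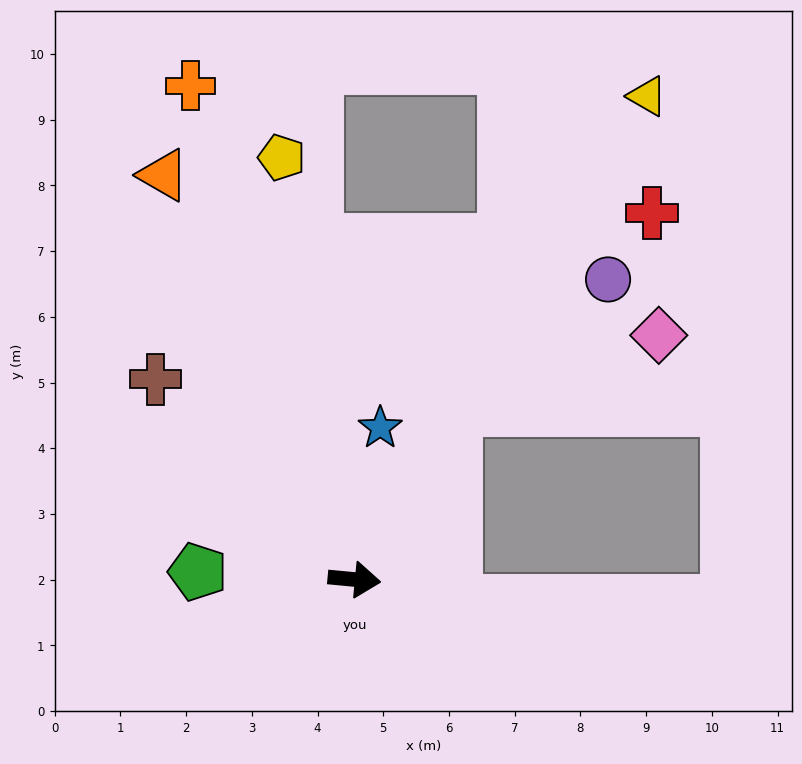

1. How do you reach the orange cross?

turn left 114°, forward 7.9 m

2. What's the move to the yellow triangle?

turn left 64°, forward 8.6 m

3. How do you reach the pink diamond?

blocked — turn left 65°, forward 3.0 m, then turn right 40°, forward 3.3 m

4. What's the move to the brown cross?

turn left 140°, forward 4.3 m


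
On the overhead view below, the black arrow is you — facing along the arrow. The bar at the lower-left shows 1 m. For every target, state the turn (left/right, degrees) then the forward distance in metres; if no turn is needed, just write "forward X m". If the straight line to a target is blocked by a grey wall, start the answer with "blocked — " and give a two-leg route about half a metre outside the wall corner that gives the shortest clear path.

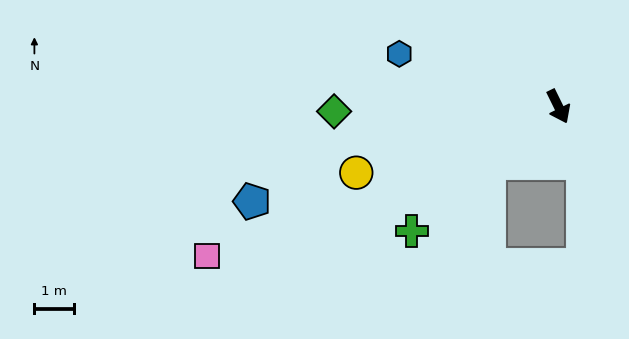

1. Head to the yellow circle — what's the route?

turn right 98°, forward 5.4 m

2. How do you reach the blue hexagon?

turn right 134°, forward 4.3 m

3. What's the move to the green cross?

turn right 76°, forward 4.9 m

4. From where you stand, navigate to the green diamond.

turn right 115°, forward 5.7 m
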